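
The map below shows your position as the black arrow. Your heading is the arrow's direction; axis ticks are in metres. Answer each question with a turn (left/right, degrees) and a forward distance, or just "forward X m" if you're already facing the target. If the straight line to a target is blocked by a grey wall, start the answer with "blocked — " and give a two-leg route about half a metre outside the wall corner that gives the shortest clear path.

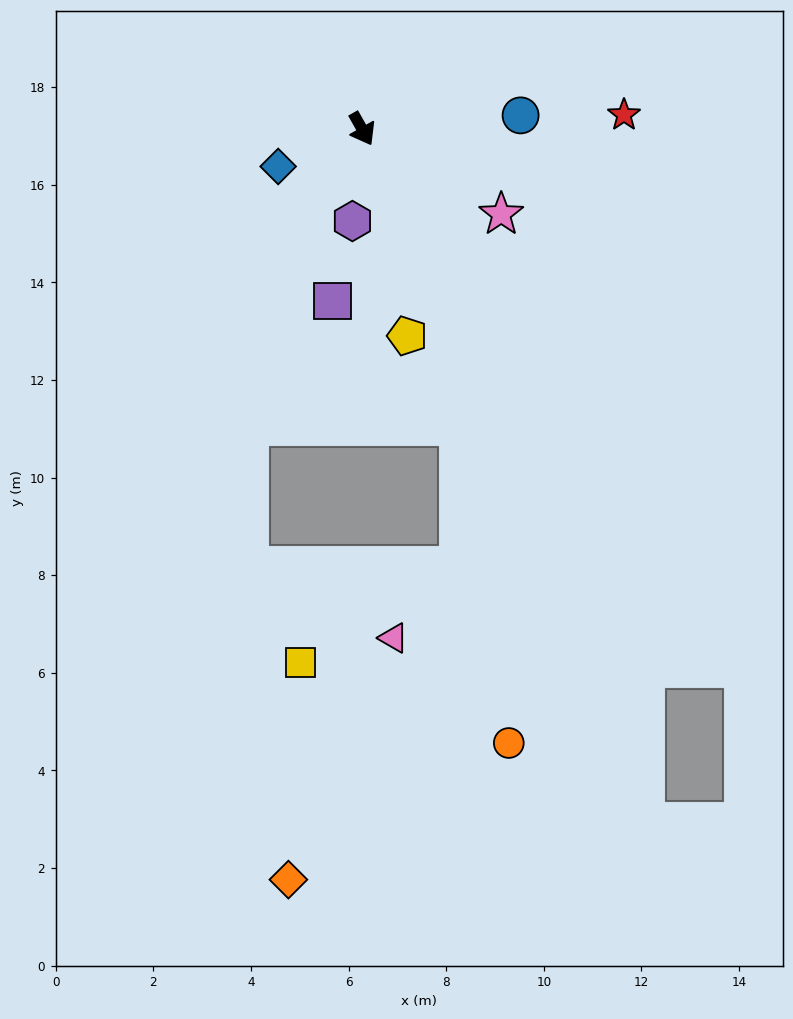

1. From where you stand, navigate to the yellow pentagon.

turn right 17°, forward 4.3 m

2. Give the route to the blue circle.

turn left 65°, forward 3.3 m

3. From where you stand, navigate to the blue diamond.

turn right 95°, forward 1.9 m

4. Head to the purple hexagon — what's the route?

turn right 35°, forward 1.9 m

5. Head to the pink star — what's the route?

turn left 29°, forward 3.3 m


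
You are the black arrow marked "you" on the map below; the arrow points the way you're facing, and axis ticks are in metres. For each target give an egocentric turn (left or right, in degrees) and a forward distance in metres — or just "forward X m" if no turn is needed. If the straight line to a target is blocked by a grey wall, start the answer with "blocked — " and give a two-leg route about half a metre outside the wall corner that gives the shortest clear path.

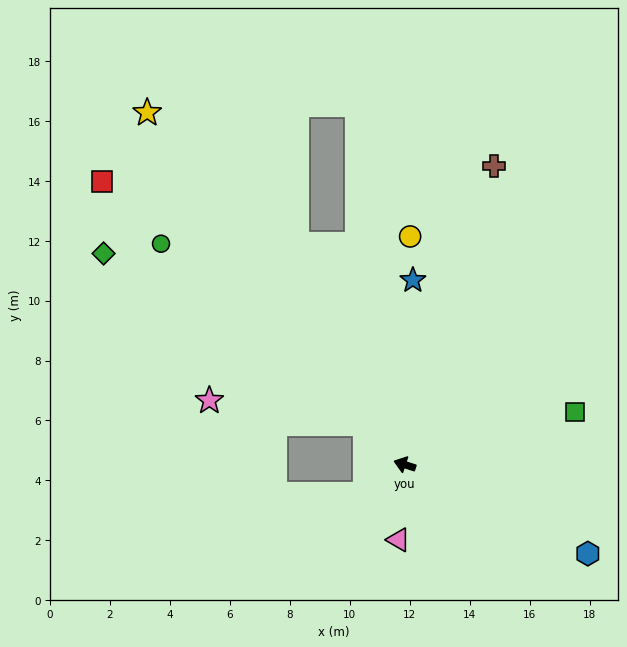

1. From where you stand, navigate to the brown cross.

turn right 89°, forward 10.4 m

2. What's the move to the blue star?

turn right 74°, forward 6.2 m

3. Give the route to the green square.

turn right 145°, forward 6.0 m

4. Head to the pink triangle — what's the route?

turn left 103°, forward 2.5 m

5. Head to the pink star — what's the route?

blocked — turn right 28°, forward 1.9 m, then turn left 38°, forward 5.3 m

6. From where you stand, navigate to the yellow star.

turn right 36°, forward 14.5 m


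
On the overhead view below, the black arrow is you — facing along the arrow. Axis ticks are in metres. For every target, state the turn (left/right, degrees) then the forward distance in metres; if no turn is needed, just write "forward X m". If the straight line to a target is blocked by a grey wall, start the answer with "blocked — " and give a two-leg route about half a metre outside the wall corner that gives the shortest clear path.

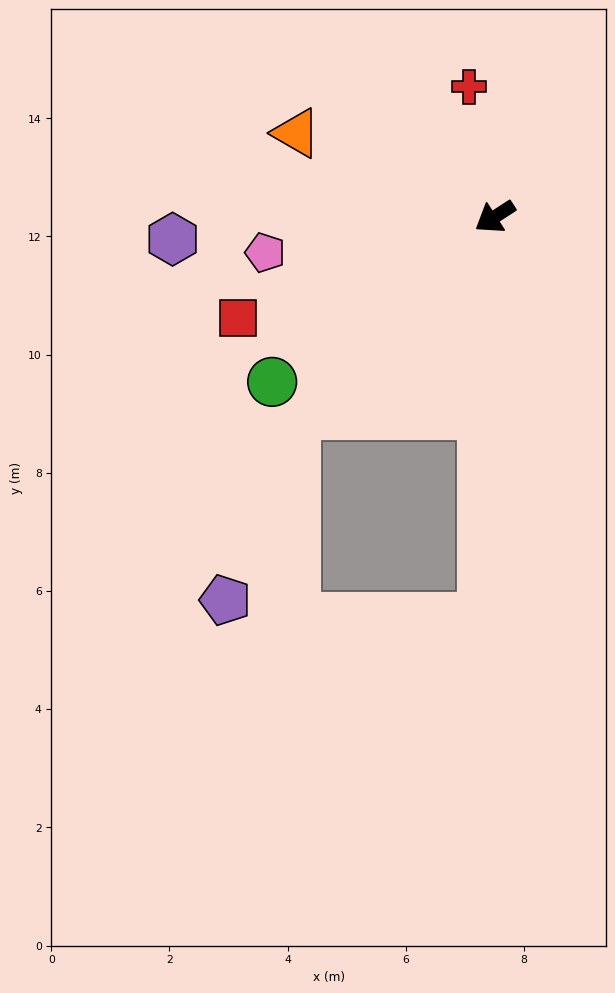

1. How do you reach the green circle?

turn left 4°, forward 4.7 m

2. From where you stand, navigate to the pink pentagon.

turn right 24°, forward 3.9 m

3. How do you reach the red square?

turn right 11°, forward 4.7 m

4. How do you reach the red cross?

turn right 112°, forward 2.2 m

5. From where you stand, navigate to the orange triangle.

turn right 56°, forward 3.6 m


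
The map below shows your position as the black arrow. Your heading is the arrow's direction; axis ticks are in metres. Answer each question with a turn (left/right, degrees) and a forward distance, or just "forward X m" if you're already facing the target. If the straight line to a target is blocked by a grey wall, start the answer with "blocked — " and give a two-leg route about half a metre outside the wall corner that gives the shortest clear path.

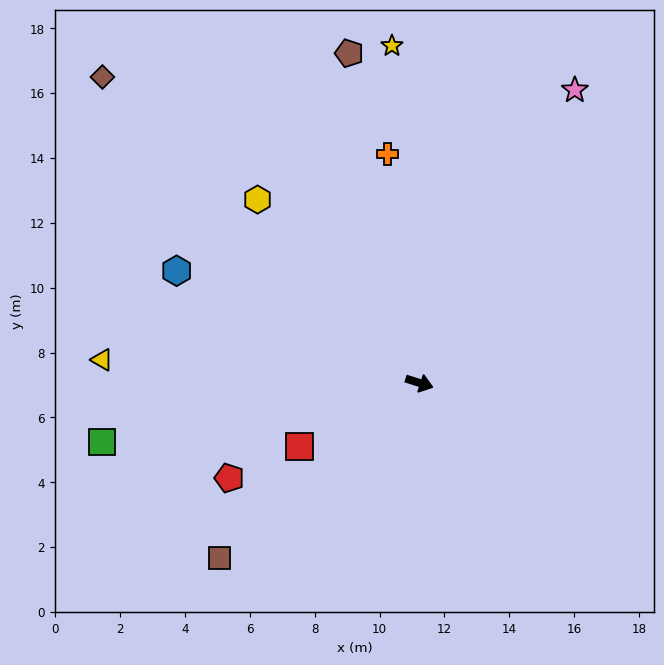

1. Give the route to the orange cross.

turn left 116°, forward 7.1 m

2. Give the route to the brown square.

turn right 121°, forward 8.2 m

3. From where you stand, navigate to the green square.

turn right 152°, forward 10.0 m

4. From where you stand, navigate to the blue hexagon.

turn left 173°, forward 8.2 m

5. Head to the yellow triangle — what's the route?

turn right 166°, forward 9.8 m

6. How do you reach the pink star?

turn left 80°, forward 10.2 m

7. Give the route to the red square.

turn right 134°, forward 4.2 m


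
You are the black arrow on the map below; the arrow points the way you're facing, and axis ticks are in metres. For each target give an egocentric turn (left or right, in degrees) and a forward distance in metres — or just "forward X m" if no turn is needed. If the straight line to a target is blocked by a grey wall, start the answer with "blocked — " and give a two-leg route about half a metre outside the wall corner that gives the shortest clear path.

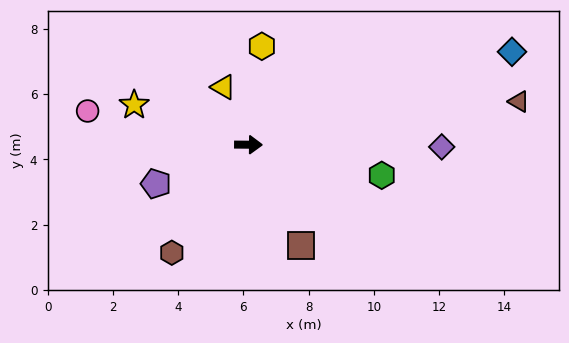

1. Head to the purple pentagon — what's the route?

turn right 157°, forward 3.1 m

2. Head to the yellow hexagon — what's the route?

turn left 83°, forward 3.0 m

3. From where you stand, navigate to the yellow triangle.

turn left 114°, forward 1.9 m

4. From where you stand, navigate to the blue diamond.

turn left 20°, forward 8.6 m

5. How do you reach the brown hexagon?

turn right 125°, forward 4.1 m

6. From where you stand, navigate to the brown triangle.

turn left 10°, forward 8.4 m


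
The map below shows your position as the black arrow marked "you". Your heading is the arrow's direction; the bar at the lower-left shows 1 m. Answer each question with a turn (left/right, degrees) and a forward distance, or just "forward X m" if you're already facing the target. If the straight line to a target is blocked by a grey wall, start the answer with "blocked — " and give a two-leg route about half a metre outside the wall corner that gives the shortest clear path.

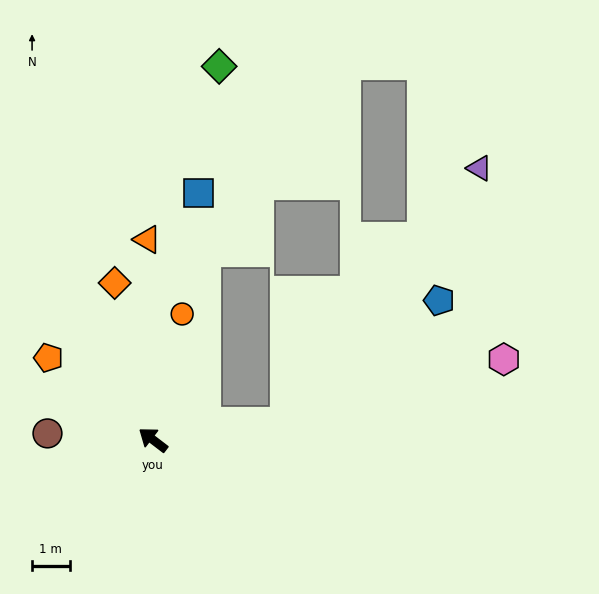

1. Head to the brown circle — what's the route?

turn left 34°, forward 2.8 m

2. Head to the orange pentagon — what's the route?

forward 3.5 m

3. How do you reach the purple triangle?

blocked — turn right 135°, forward 3.6 m, then turn left 45°, forward 8.5 m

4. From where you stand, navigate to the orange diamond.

turn right 39°, forward 4.3 m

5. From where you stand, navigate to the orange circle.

turn right 66°, forward 3.4 m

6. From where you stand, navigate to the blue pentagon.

blocked — turn right 135°, forward 3.6 m, then turn left 31°, forward 5.2 m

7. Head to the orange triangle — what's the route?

turn right 51°, forward 5.3 m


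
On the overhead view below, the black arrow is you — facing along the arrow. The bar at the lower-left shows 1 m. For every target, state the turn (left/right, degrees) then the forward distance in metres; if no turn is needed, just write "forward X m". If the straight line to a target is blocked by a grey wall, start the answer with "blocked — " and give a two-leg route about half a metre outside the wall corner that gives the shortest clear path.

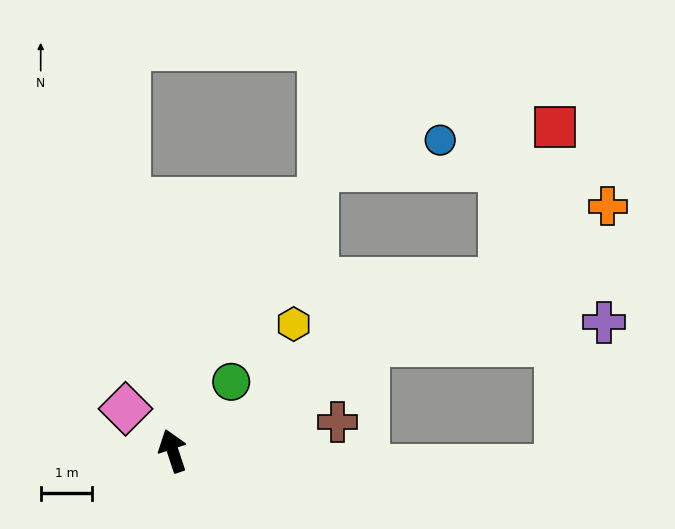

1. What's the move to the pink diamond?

turn left 30°, forward 1.2 m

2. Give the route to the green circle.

turn right 59°, forward 1.8 m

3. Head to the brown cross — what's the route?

turn right 98°, forward 3.3 m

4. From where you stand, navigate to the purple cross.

blocked — turn right 80°, forward 4.3 m, then turn right 23°, forward 4.6 m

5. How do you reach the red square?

blocked — turn right 81°, forward 7.2 m, then turn left 43°, forward 3.1 m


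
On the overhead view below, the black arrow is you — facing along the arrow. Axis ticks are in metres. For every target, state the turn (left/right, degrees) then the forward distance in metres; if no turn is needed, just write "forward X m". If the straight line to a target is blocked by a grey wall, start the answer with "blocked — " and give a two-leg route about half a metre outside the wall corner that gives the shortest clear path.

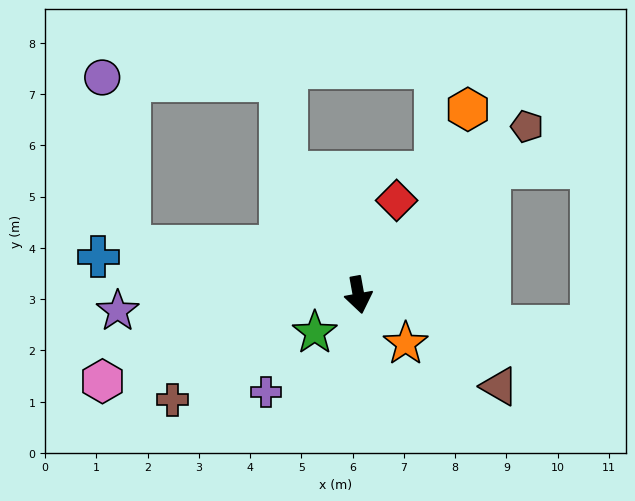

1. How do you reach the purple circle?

blocked — turn right 112°, forward 4.6 m, then turn right 69°, forward 3.4 m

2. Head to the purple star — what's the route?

turn right 96°, forward 4.7 m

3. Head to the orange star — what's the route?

turn left 34°, forward 1.3 m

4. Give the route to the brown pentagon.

turn left 125°, forward 4.6 m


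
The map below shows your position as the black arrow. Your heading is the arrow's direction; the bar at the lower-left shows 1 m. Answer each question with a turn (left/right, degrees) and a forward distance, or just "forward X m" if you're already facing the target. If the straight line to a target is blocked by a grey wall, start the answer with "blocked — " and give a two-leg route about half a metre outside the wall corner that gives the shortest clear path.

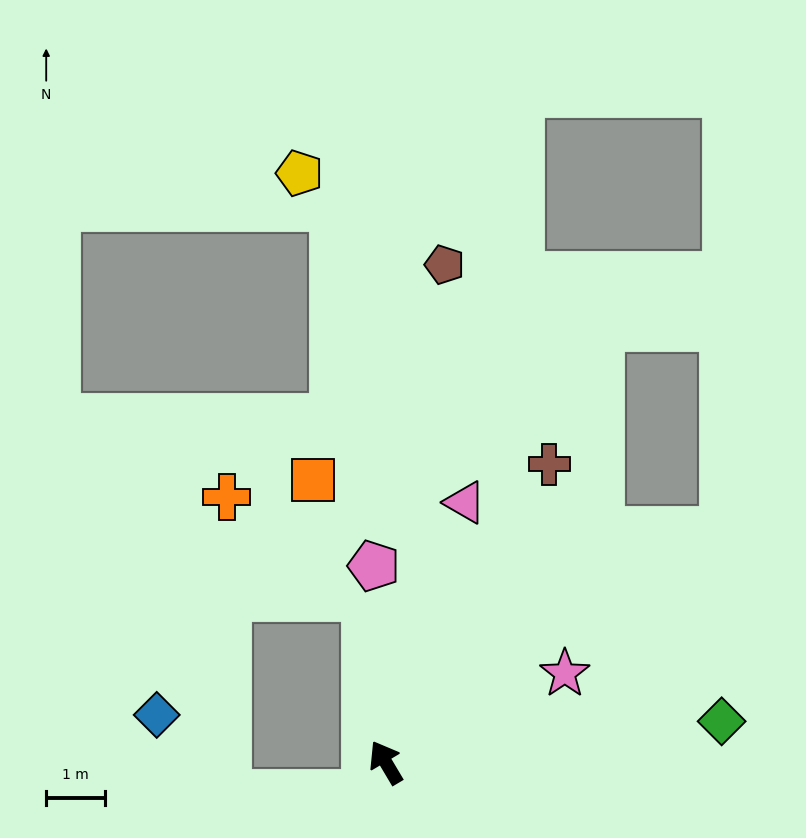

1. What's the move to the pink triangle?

turn right 48°, forward 4.6 m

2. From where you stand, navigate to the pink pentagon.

turn right 27°, forward 3.4 m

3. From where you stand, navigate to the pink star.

turn right 94°, forward 3.4 m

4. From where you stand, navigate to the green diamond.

turn right 114°, forward 5.8 m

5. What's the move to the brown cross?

turn right 59°, forward 5.8 m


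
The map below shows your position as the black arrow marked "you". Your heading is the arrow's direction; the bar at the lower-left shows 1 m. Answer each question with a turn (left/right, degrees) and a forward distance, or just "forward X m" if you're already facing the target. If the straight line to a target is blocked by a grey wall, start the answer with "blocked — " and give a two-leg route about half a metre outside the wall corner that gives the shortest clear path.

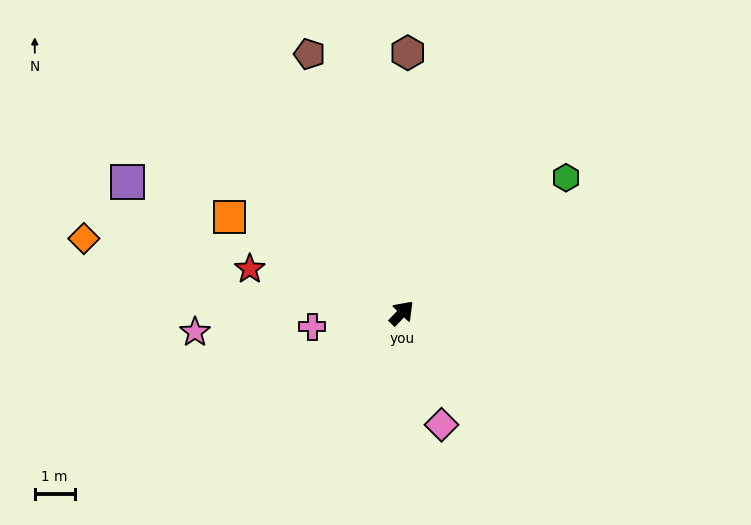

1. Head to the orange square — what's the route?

turn left 105°, forward 5.0 m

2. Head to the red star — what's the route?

turn left 117°, forward 4.0 m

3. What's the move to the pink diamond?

turn right 117°, forward 3.0 m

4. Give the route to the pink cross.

turn left 143°, forward 2.3 m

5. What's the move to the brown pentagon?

turn left 63°, forward 6.9 m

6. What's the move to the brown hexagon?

turn left 42°, forward 6.5 m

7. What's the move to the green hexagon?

turn right 7°, forward 5.3 m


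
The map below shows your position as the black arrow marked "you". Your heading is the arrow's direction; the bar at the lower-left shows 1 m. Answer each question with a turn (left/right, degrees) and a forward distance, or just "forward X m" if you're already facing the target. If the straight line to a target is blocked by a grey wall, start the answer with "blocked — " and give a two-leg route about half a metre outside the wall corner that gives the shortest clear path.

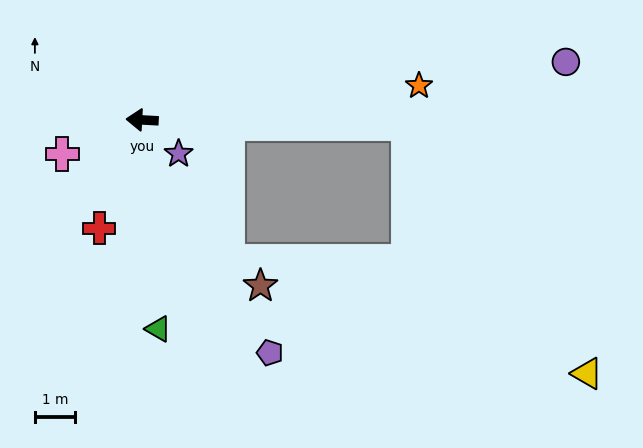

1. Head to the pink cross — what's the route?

turn left 26°, forward 2.2 m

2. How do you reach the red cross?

turn left 72°, forward 2.9 m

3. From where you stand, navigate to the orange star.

turn right 170°, forward 7.0 m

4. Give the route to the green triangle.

turn left 98°, forward 5.2 m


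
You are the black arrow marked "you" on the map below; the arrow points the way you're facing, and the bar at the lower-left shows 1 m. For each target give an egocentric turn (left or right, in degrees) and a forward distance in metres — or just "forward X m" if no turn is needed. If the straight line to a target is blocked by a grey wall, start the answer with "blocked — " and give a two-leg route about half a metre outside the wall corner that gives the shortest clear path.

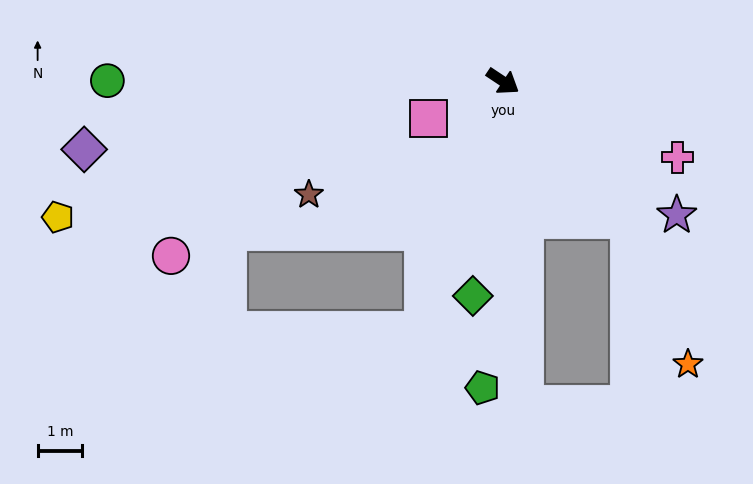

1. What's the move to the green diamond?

turn right 64°, forward 4.9 m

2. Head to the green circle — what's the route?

turn right 146°, forward 8.9 m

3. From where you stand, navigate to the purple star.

turn right 4°, forward 4.9 m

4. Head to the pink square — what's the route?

turn right 120°, forward 1.9 m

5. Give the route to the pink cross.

turn left 10°, forward 4.3 m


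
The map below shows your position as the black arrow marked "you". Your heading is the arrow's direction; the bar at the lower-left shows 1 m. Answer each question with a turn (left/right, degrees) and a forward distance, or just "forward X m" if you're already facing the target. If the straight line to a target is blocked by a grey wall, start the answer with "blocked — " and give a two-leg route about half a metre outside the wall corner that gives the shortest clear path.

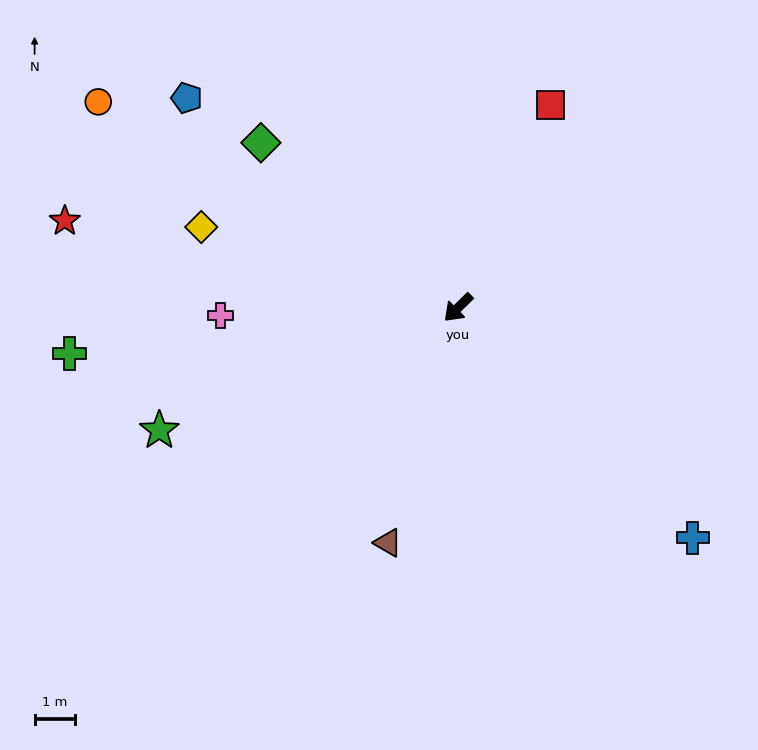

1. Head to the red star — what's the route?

turn right 57°, forward 10.0 m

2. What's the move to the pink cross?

turn right 43°, forward 5.9 m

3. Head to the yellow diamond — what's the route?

turn right 62°, forward 6.7 m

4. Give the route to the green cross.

turn right 38°, forward 9.7 m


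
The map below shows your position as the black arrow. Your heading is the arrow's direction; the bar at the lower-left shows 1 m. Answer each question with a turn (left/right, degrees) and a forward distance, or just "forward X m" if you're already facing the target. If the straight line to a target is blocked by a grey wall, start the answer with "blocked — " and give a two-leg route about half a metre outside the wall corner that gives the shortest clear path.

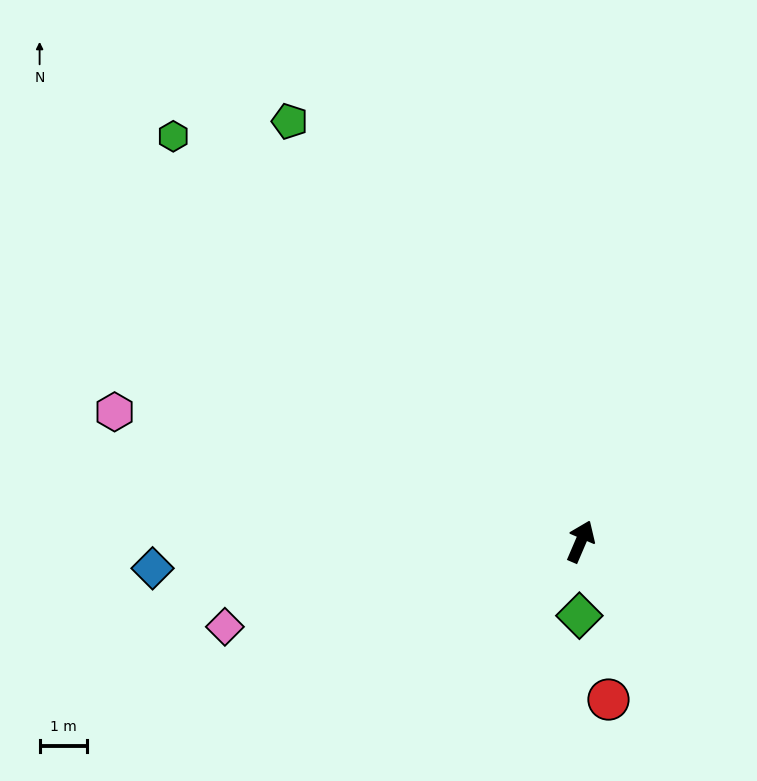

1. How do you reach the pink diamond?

turn left 127°, forward 7.7 m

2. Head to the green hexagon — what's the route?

turn left 68°, forward 12.1 m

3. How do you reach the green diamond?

turn right 158°, forward 1.6 m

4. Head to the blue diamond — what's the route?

turn left 117°, forward 9.0 m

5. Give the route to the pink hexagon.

turn left 98°, forward 10.2 m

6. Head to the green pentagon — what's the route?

turn left 58°, forward 10.8 m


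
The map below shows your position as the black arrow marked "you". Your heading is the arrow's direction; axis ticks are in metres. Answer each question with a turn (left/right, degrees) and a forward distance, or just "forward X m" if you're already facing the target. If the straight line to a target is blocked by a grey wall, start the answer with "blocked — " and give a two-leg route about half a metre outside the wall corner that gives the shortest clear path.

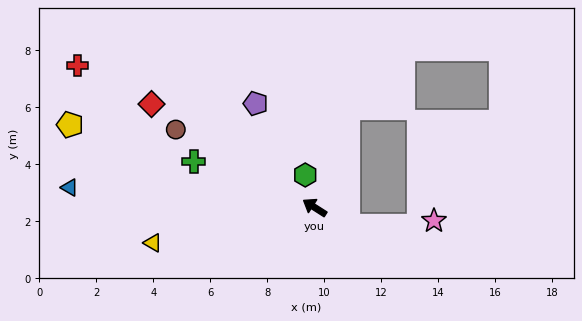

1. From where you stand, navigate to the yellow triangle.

turn left 45°, forward 5.8 m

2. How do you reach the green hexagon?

turn right 41°, forward 1.2 m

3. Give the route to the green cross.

turn left 12°, forward 4.5 m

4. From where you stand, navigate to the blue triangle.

turn left 28°, forward 8.6 m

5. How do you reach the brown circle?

turn left 3°, forward 5.6 m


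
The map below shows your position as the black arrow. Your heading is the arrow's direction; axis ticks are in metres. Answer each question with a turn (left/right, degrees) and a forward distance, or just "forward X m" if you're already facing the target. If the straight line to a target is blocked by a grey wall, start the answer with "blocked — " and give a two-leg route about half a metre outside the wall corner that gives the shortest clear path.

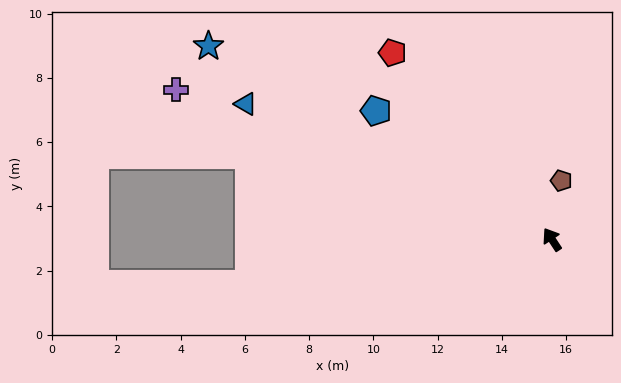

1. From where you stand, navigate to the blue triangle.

turn left 33°, forward 10.4 m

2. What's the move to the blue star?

turn left 27°, forward 12.3 m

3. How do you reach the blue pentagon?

turn left 21°, forward 6.8 m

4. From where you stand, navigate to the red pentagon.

turn left 7°, forward 7.6 m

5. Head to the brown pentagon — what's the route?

turn right 42°, forward 1.9 m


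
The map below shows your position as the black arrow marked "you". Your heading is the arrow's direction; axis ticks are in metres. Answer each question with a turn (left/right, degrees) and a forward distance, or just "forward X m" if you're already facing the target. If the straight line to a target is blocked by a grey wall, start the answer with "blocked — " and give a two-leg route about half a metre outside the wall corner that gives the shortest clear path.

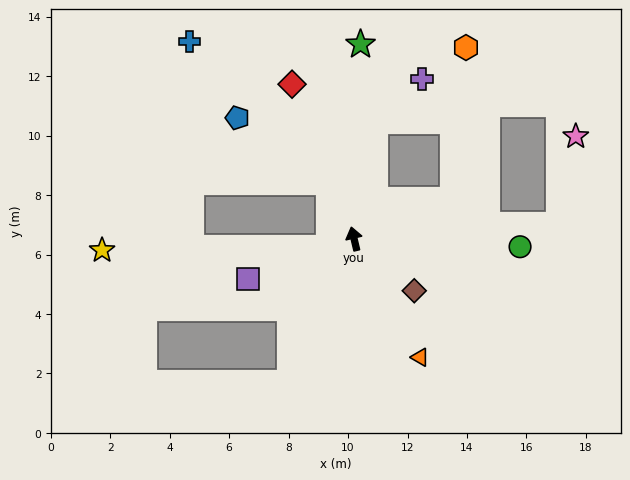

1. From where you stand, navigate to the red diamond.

turn left 9°, forward 5.6 m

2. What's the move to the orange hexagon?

blocked — turn right 81°, forward 3.6 m, then turn left 62°, forward 5.1 m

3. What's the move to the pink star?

blocked — turn right 99°, forward 6.9 m, then turn left 75°, forward 3.0 m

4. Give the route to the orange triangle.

turn right 164°, forward 4.6 m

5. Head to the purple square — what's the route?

turn left 98°, forward 3.8 m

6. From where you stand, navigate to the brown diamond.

turn right 144°, forward 2.7 m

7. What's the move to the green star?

turn right 15°, forward 6.5 m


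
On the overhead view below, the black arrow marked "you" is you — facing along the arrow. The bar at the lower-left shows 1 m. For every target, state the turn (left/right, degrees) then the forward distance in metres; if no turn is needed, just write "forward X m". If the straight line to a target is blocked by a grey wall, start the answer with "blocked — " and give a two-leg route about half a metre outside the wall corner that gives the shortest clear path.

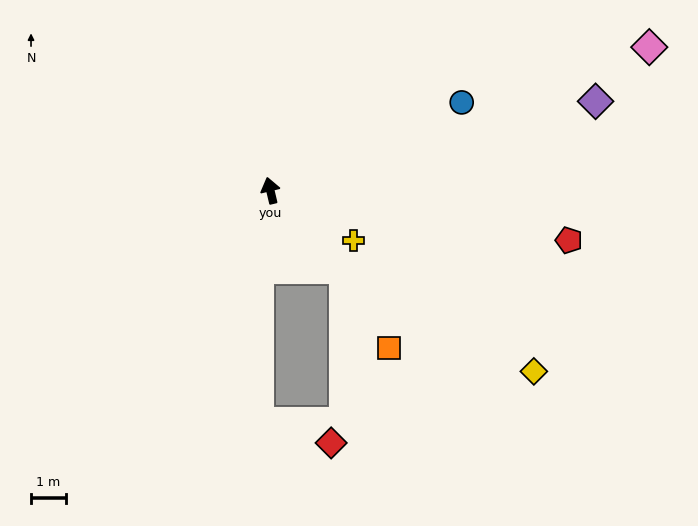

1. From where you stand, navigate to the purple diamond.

turn right 88°, forward 9.7 m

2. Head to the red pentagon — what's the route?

turn right 113°, forward 8.7 m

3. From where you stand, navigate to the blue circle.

turn right 79°, forward 6.1 m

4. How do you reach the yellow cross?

turn right 134°, forward 2.8 m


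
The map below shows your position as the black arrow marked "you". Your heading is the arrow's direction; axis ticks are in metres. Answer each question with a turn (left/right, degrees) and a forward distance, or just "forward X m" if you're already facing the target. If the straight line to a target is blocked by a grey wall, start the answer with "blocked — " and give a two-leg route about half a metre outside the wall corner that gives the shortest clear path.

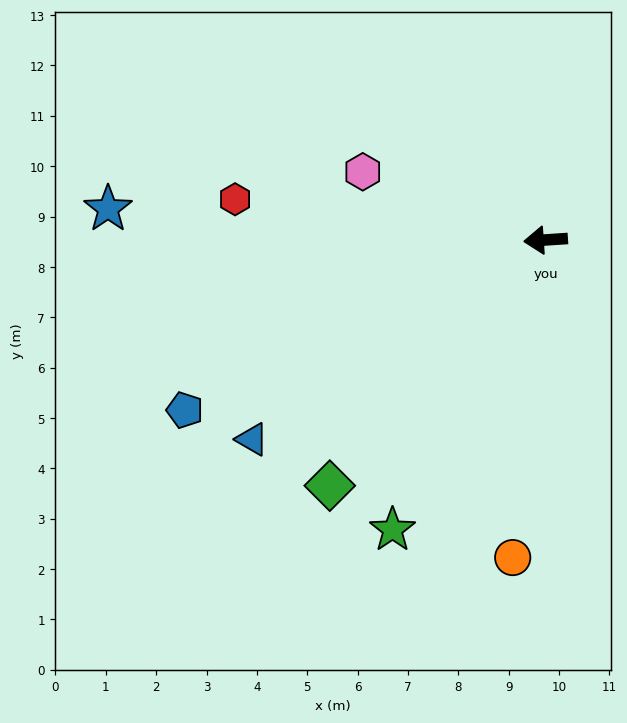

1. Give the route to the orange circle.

turn left 80°, forward 6.3 m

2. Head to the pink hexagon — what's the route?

turn right 24°, forward 3.9 m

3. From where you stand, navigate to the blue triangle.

turn left 30°, forward 7.0 m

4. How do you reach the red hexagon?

turn right 11°, forward 6.2 m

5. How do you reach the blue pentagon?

turn left 21°, forward 7.9 m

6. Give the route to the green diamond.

turn left 45°, forward 6.5 m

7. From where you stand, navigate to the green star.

turn left 58°, forward 6.5 m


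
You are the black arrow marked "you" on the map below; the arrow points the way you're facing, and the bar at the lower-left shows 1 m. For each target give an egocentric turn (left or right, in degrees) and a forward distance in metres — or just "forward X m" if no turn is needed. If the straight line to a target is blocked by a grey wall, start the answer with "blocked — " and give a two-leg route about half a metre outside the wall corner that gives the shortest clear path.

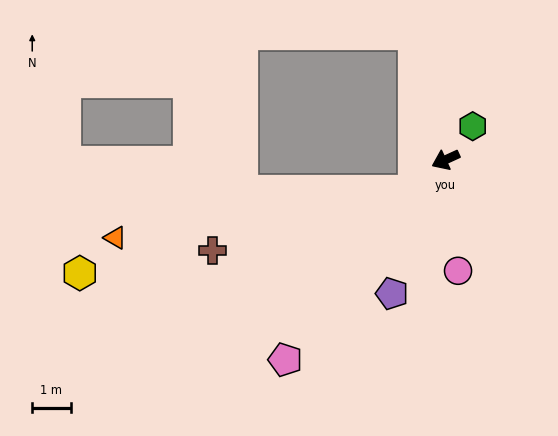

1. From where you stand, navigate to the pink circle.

turn left 72°, forward 2.9 m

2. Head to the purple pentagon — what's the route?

turn left 44°, forward 3.8 m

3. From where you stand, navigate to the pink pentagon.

turn left 27°, forward 6.7 m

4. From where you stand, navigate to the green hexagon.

turn right 153°, forward 1.1 m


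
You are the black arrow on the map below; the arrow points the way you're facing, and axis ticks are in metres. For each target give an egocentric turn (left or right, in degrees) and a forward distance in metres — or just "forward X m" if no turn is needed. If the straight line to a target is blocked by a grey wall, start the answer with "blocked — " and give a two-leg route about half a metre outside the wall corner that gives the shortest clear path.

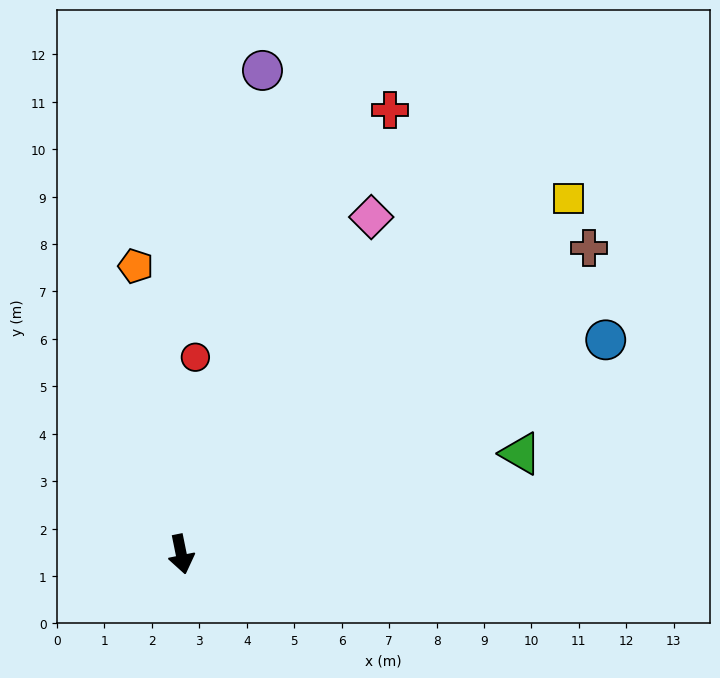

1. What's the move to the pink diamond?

turn left 139°, forward 8.2 m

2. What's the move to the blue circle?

turn left 105°, forward 10.0 m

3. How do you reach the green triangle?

turn left 95°, forward 7.5 m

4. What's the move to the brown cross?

turn left 115°, forward 10.8 m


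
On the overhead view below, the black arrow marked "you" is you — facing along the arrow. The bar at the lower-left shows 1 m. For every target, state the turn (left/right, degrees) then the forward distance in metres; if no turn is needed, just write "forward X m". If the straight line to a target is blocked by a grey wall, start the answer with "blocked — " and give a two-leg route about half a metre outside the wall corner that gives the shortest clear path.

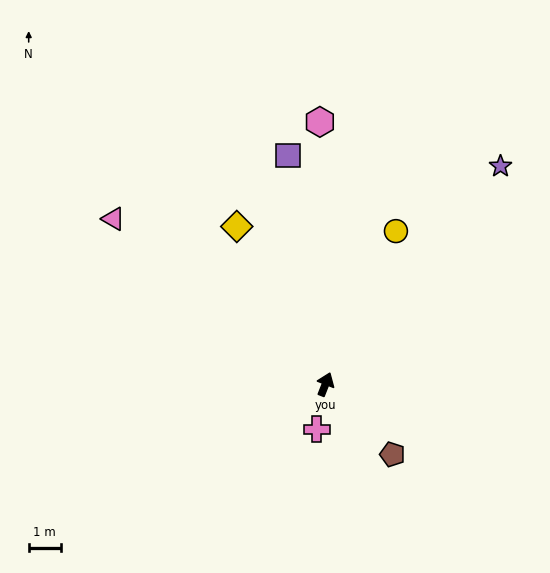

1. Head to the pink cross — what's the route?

turn right 170°, forward 1.4 m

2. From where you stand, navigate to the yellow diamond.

turn left 51°, forward 5.6 m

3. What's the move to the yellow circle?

turn right 3°, forward 5.2 m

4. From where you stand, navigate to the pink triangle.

turn left 74°, forward 8.4 m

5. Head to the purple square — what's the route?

turn left 31°, forward 7.2 m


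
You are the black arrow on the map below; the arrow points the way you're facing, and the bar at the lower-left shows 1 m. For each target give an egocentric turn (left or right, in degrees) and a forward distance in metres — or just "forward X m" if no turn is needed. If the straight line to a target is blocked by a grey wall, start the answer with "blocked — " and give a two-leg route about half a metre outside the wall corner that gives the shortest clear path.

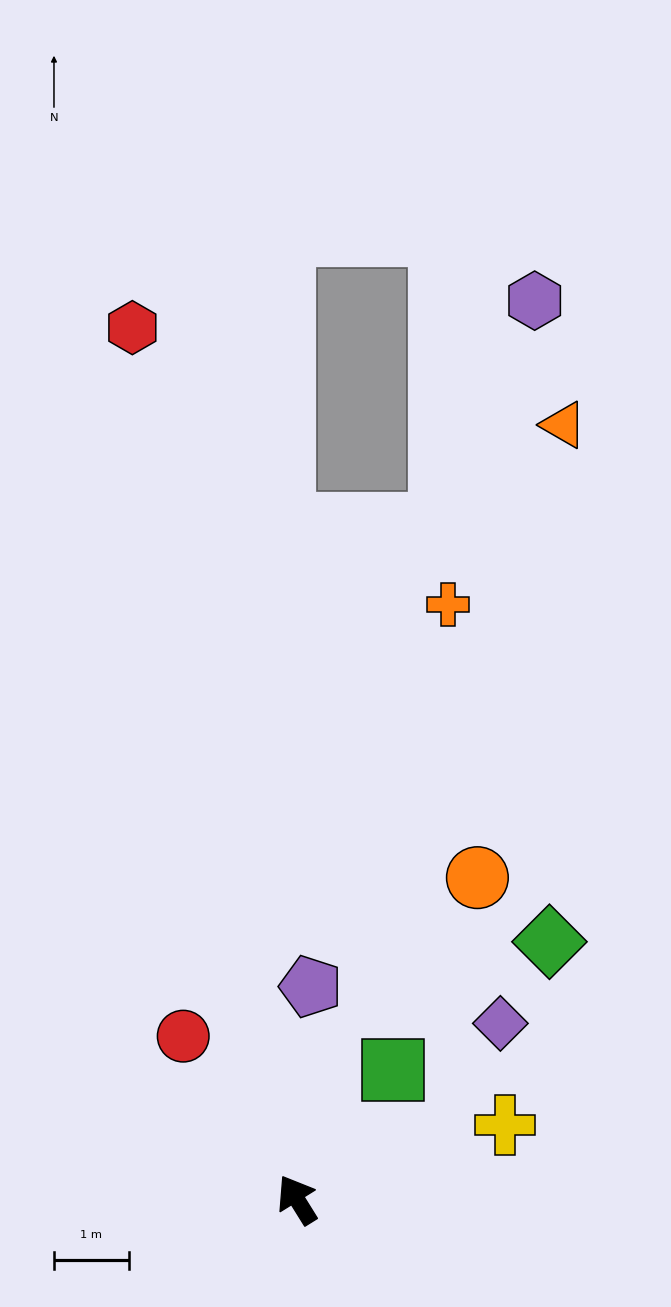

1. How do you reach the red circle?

turn left 3°, forward 2.7 m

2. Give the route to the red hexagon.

turn right 21°, forward 11.9 m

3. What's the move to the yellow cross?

turn right 102°, forward 3.0 m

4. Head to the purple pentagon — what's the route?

turn right 36°, forward 2.9 m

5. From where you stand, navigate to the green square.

turn right 68°, forward 2.2 m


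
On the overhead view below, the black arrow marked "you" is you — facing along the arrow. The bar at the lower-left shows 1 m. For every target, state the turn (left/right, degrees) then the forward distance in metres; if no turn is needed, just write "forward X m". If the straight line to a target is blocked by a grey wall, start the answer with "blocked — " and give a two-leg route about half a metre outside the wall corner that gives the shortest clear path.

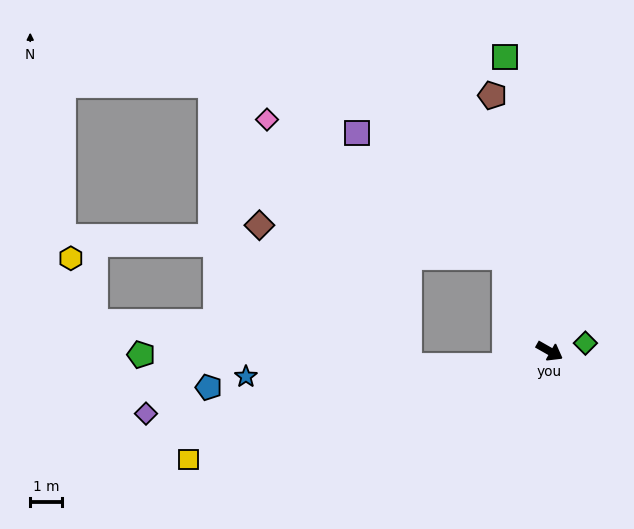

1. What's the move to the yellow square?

turn right 134°, forward 11.7 m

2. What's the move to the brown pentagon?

turn left 132°, forward 8.2 m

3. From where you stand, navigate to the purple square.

blocked — turn left 145°, forward 3.2 m, then turn left 25°, forward 6.0 m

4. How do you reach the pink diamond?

blocked — turn left 145°, forward 3.2 m, then turn left 35°, forward 8.6 m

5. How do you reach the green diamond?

turn left 42°, forward 1.1 m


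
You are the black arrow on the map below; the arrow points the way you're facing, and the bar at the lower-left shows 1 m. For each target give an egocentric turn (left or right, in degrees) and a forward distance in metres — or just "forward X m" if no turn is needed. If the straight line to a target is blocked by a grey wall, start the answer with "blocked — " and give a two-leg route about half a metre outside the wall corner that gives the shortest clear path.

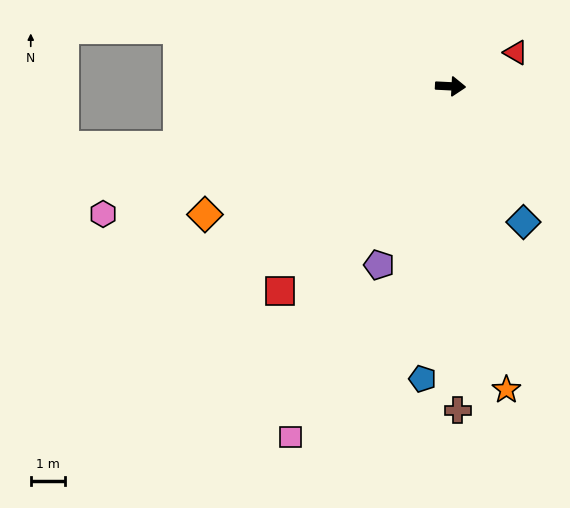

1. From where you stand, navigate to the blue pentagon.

turn right 93°, forward 8.5 m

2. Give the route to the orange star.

turn right 77°, forward 8.9 m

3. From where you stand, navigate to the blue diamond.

turn right 59°, forward 4.4 m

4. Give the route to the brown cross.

turn right 86°, forward 9.3 m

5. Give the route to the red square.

turn right 127°, forward 7.7 m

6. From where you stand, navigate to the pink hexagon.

turn right 157°, forward 10.7 m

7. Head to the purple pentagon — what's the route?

turn right 109°, forward 5.5 m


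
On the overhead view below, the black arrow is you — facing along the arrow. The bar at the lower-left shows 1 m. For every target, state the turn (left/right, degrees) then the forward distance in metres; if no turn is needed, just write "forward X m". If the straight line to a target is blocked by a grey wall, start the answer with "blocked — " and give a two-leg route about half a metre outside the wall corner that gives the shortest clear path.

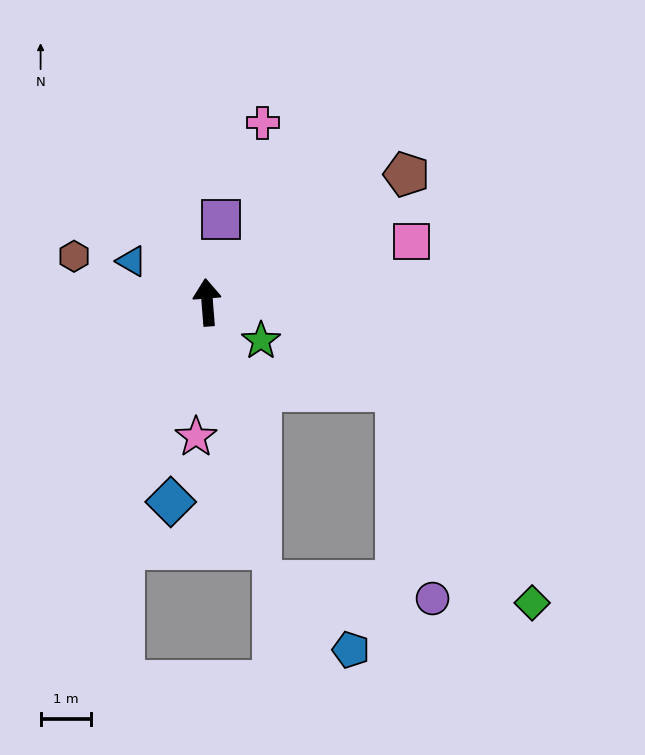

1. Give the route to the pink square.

turn right 78°, forward 4.3 m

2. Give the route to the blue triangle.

turn left 57°, forward 1.7 m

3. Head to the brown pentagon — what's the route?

turn right 62°, forward 4.7 m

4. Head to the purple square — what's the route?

turn right 14°, forward 1.7 m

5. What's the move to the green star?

turn right 130°, forward 1.3 m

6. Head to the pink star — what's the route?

turn left 171°, forward 2.7 m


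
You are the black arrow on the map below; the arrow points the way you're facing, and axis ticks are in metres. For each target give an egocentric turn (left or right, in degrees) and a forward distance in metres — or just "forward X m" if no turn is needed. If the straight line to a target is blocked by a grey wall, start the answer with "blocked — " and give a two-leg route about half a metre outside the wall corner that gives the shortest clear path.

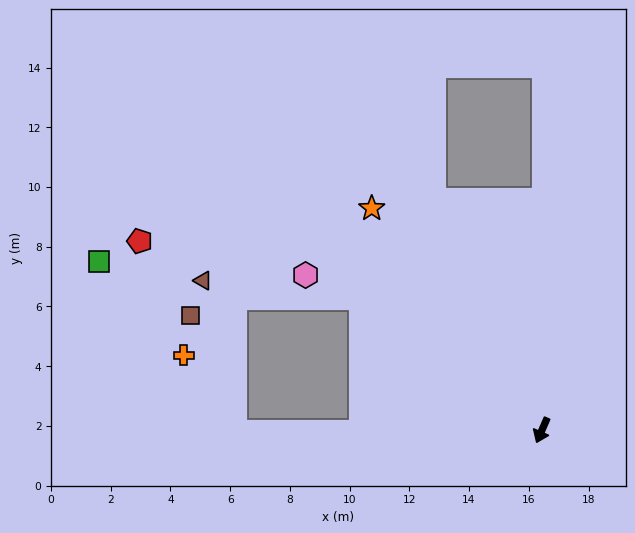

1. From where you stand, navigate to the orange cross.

blocked — turn right 66°, forward 10.3 m, then turn right 57°, forward 3.1 m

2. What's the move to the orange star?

turn right 119°, forward 9.4 m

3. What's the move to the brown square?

blocked — turn right 66°, forward 10.3 m, then turn right 70°, forward 4.2 m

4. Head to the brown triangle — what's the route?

blocked — turn right 66°, forward 10.3 m, then turn right 79°, forward 5.2 m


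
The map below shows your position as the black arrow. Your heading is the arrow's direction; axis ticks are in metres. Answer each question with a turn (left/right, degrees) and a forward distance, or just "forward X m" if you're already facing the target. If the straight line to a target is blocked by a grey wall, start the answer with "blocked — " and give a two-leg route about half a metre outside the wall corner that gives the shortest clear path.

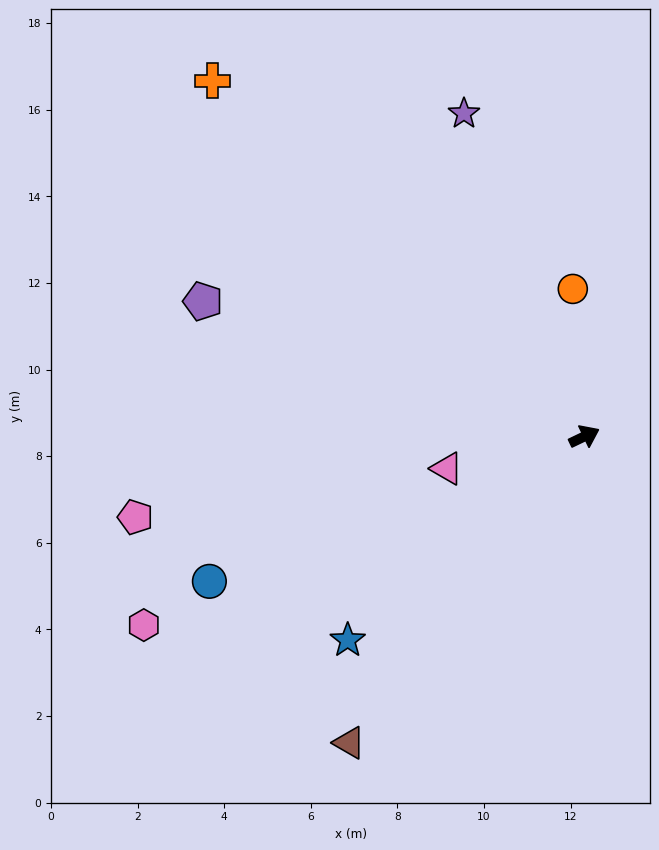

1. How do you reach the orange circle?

turn left 69°, forward 3.4 m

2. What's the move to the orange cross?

turn left 111°, forward 11.9 m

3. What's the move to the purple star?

turn left 85°, forward 8.0 m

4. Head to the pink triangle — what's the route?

turn left 168°, forward 3.3 m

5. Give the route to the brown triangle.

turn right 153°, forward 8.9 m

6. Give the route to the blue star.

turn right 165°, forward 7.2 m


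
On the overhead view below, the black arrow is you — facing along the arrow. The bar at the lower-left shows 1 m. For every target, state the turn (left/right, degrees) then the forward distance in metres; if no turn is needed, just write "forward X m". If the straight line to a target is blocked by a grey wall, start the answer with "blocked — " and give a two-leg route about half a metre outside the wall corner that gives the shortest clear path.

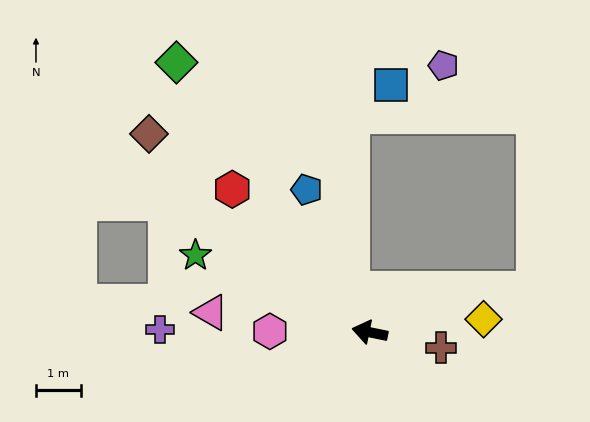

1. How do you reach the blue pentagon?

turn right 55°, forward 3.5 m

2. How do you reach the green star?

turn right 12°, forward 4.3 m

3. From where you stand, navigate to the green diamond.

turn right 43°, forward 7.4 m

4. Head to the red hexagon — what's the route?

turn right 34°, forward 4.4 m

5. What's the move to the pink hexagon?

turn left 11°, forward 2.2 m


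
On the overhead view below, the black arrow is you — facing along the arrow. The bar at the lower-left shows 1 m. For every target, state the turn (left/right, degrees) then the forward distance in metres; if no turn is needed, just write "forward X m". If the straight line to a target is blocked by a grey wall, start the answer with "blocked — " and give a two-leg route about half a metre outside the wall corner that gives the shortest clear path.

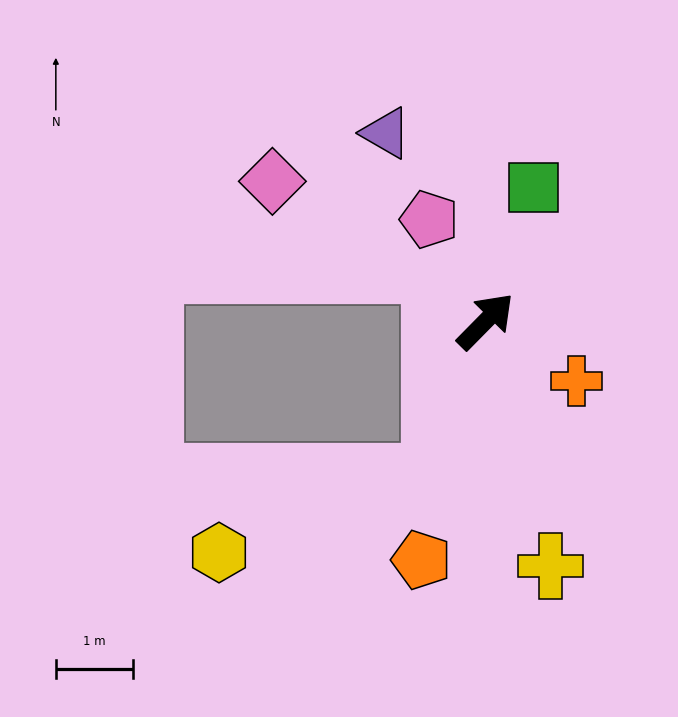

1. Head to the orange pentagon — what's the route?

turn right 150°, forward 3.2 m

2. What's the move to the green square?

turn left 25°, forward 1.8 m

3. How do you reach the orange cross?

turn right 79°, forward 1.4 m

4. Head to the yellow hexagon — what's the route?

blocked — turn right 154°, forward 2.1 m, then turn right 52°, forward 2.9 m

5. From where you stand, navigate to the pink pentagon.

turn left 74°, forward 1.5 m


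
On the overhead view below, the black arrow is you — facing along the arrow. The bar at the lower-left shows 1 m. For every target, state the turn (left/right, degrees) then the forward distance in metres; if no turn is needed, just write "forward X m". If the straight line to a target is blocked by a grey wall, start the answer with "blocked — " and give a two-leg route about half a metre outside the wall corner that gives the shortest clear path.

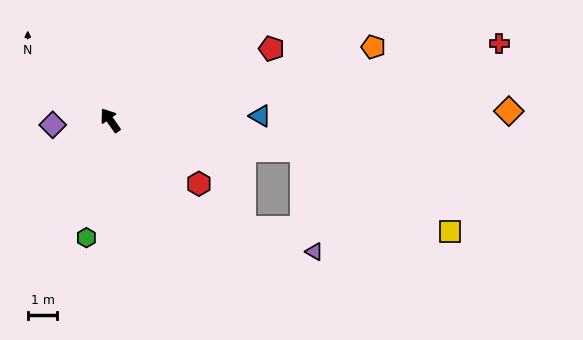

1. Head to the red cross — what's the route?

turn right 114°, forward 13.4 m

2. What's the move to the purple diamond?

turn left 59°, forward 2.0 m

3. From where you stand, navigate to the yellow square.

blocked — turn right 134°, forward 6.6 m, then turn right 20°, forward 5.7 m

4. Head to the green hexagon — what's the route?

turn left 133°, forward 4.1 m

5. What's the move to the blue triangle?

turn right 124°, forward 5.1 m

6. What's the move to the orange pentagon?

turn right 110°, forward 9.2 m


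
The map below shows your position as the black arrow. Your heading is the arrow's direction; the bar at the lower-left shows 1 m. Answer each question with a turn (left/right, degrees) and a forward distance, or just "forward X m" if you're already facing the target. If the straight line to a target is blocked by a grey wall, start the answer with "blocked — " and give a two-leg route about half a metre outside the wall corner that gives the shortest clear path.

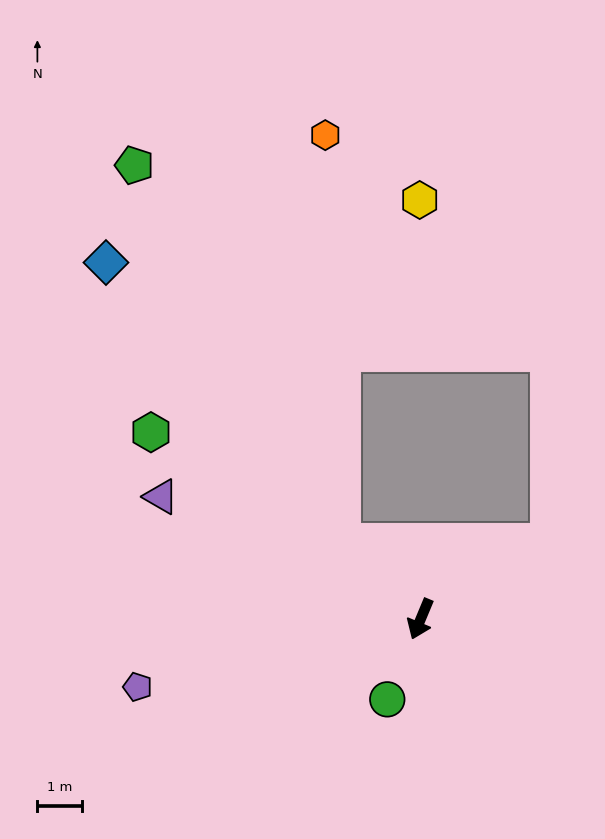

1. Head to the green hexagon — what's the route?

turn right 102°, forward 7.3 m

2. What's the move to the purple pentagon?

turn right 54°, forward 6.5 m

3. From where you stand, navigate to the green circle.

forward 1.9 m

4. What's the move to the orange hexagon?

blocked — turn right 112°, forward 2.5 m, then turn right 43°, forward 9.1 m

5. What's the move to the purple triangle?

turn right 93°, forward 6.4 m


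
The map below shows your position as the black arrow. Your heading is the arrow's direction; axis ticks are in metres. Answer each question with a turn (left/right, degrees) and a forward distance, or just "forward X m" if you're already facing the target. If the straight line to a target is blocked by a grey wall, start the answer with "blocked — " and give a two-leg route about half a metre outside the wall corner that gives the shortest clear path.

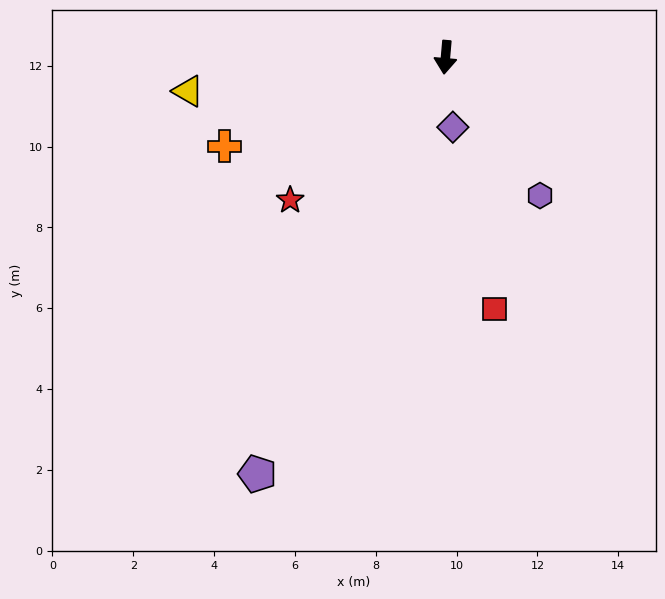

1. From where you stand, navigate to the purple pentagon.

turn right 19°, forward 11.3 m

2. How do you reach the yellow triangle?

turn right 78°, forward 6.4 m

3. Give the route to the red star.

turn right 42°, forward 5.2 m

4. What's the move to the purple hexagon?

turn left 39°, forward 4.1 m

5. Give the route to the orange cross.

turn right 63°, forward 5.9 m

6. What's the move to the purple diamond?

turn left 11°, forward 1.7 m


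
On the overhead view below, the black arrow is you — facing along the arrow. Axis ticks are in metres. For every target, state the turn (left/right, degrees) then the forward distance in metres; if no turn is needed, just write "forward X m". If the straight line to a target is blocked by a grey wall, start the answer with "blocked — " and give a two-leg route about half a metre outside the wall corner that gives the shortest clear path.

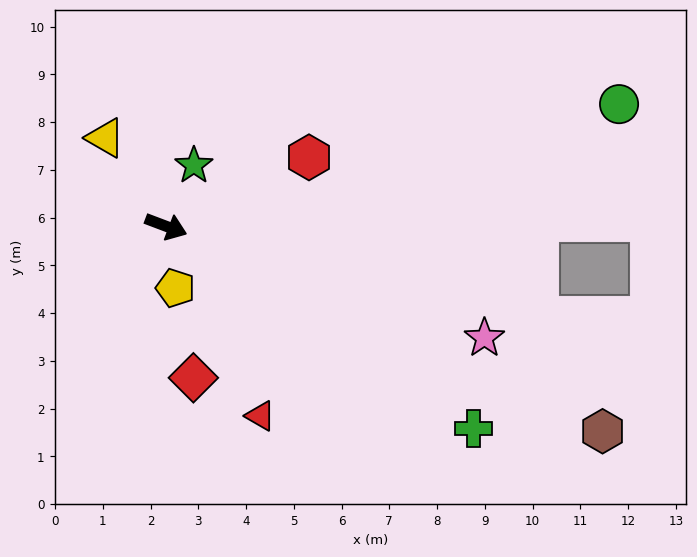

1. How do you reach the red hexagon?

turn left 46°, forward 3.3 m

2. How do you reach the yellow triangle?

turn left 145°, forward 2.2 m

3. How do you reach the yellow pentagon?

turn right 61°, forward 1.3 m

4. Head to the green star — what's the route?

turn left 86°, forward 1.4 m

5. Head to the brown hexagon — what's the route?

turn right 4°, forward 10.1 m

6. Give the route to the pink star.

forward 7.1 m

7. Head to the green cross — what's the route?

turn right 13°, forward 7.7 m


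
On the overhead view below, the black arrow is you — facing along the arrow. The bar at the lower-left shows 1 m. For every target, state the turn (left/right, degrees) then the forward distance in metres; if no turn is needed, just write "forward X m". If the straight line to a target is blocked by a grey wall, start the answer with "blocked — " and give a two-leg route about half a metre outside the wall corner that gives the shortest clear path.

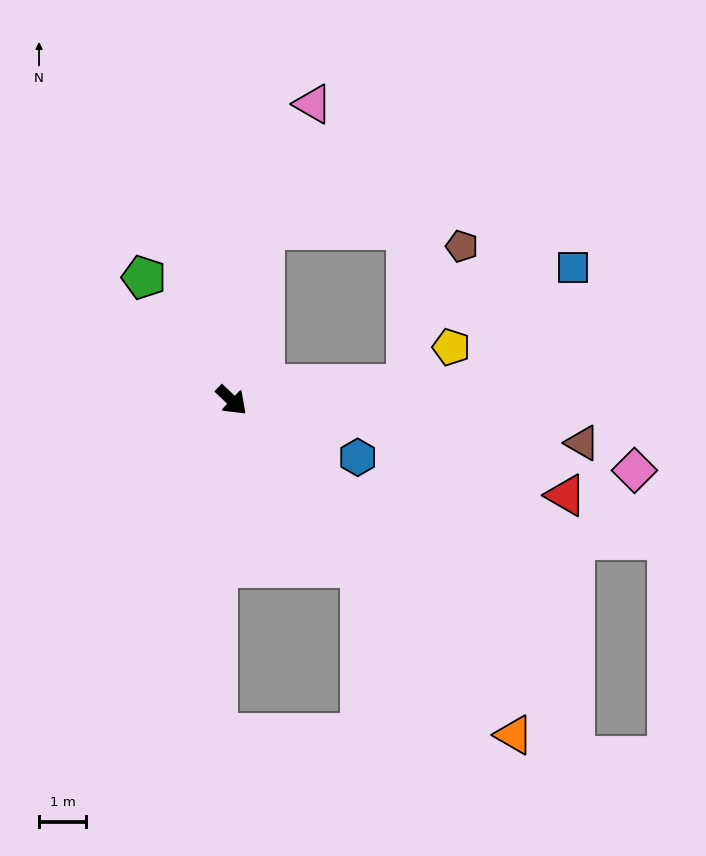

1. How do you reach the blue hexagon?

turn left 19°, forward 2.9 m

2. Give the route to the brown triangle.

turn left 37°, forward 7.5 m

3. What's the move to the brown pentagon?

blocked — turn left 49°, forward 3.7 m, then turn left 62°, forward 3.2 m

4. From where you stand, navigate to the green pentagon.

turn left 169°, forward 3.2 m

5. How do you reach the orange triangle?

turn right 6°, forward 9.3 m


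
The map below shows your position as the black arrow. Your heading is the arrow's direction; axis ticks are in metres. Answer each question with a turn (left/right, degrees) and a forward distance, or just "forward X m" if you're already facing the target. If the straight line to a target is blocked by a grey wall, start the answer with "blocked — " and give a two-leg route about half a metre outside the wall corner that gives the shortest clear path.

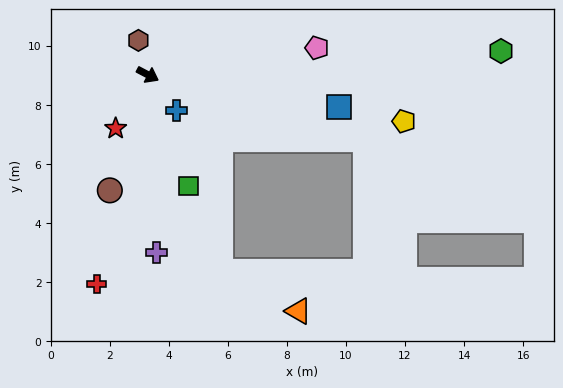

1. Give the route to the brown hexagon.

turn left 133°, forward 1.2 m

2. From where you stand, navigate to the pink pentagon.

turn left 37°, forward 5.8 m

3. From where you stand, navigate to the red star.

turn right 93°, forward 2.1 m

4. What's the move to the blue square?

turn left 18°, forward 6.6 m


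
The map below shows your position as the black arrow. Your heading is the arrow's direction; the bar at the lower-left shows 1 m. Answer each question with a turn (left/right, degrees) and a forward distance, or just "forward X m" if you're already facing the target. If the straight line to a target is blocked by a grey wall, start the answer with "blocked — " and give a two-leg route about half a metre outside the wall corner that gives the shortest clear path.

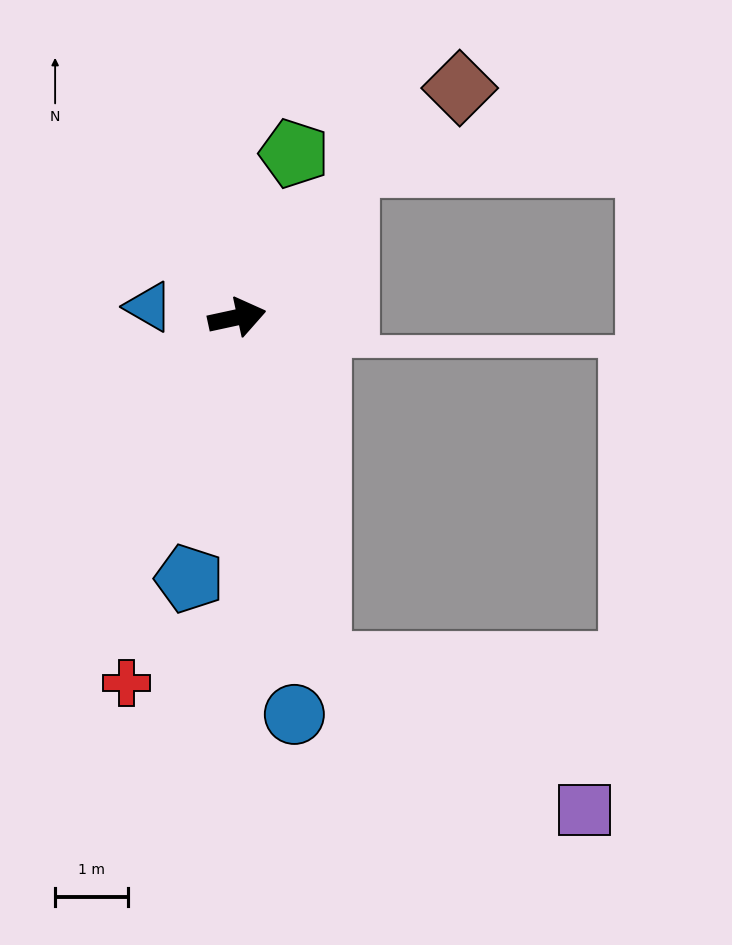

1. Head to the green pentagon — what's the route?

turn left 59°, forward 2.4 m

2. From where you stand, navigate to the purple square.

blocked — turn right 89°, forward 4.8 m, then turn left 48°, forward 4.1 m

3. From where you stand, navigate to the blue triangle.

turn left 161°, forward 1.2 m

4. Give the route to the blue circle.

turn right 94°, forward 5.5 m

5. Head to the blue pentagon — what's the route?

turn right 113°, forward 3.6 m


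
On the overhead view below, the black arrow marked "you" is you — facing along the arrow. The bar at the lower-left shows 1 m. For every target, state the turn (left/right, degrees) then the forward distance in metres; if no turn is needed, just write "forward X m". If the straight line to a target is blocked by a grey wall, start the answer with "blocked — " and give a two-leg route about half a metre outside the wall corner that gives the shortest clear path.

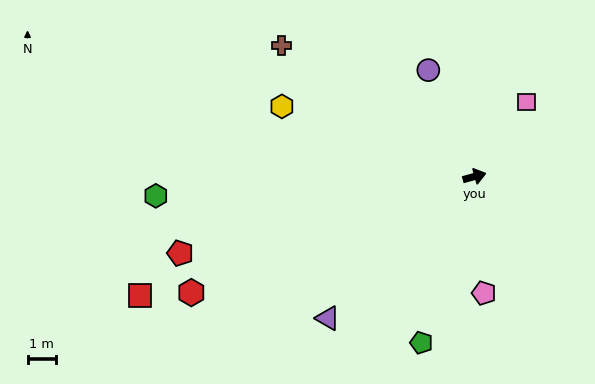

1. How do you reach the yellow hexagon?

turn left 145°, forward 7.1 m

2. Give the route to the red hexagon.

turn right 173°, forward 10.6 m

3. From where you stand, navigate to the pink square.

turn left 39°, forward 3.2 m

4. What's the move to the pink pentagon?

turn right 101°, forward 4.1 m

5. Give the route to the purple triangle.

turn right 151°, forward 7.1 m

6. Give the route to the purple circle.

turn left 98°, forward 4.0 m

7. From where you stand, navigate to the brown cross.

turn left 130°, forward 8.1 m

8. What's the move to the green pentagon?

turn right 123°, forward 6.1 m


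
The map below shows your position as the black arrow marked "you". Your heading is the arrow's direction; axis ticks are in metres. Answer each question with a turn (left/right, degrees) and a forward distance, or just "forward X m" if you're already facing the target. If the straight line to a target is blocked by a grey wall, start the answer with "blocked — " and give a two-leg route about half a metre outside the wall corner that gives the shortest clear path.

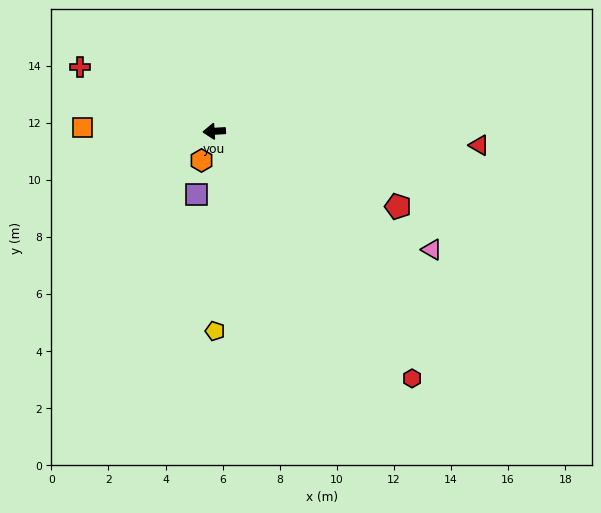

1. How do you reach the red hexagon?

turn left 125°, forward 11.1 m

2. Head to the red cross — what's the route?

turn right 29°, forward 5.2 m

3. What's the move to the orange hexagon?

turn left 63°, forward 1.1 m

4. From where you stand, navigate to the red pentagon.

turn left 154°, forward 7.0 m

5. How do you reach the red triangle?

turn left 174°, forward 9.3 m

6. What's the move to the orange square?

turn right 5°, forward 4.6 m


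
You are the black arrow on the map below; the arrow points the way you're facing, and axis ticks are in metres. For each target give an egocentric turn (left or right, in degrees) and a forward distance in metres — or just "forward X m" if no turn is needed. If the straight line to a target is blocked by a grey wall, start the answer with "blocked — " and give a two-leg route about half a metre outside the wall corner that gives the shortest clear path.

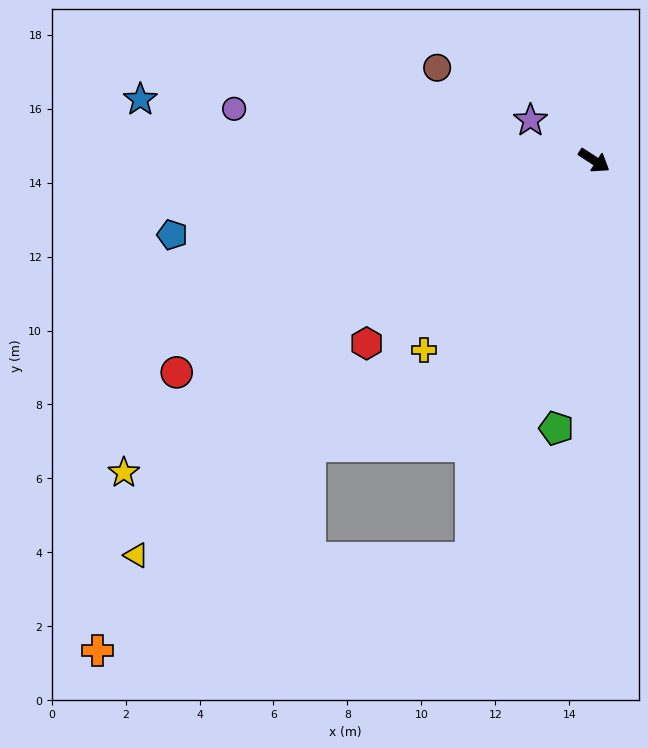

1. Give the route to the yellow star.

turn right 113°, forward 15.3 m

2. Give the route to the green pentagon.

turn right 65°, forward 7.3 m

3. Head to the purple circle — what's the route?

turn right 155°, forward 9.8 m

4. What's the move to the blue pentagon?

turn right 137°, forward 11.6 m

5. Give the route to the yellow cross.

turn right 99°, forward 6.9 m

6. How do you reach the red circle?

turn right 120°, forward 12.7 m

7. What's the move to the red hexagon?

turn right 108°, forward 7.9 m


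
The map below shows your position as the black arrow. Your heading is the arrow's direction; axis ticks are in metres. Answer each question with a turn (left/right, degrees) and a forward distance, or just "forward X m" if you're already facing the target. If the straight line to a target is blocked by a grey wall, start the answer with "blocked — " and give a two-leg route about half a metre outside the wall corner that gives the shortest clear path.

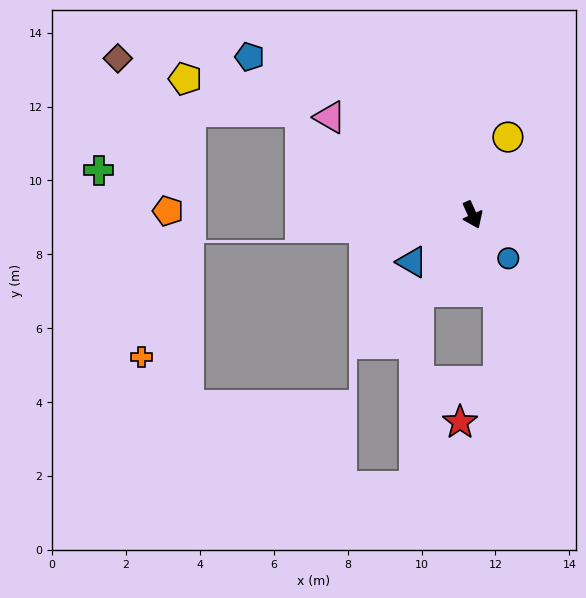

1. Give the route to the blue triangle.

turn right 76°, forward 2.1 m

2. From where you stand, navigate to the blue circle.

turn left 15°, forward 1.5 m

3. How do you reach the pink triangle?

turn right 149°, forward 4.7 m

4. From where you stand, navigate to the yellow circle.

turn left 131°, forward 2.3 m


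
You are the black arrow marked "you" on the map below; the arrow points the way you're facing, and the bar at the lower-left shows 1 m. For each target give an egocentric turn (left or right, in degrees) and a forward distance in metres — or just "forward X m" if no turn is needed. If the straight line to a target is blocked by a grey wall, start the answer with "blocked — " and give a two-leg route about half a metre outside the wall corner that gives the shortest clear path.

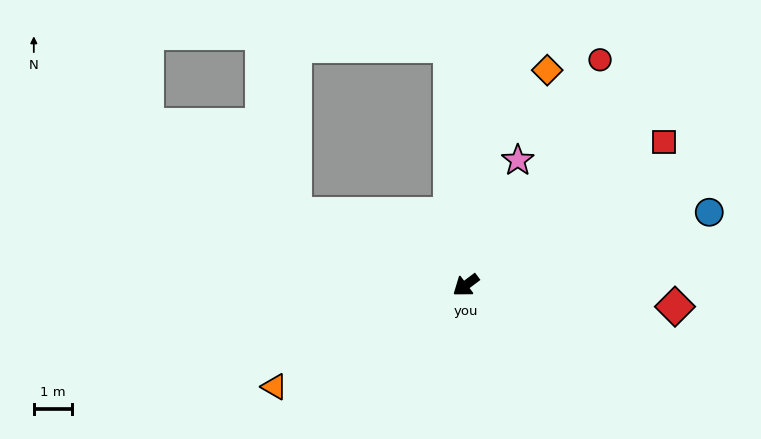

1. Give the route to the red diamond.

turn left 137°, forward 5.4 m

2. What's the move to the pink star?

turn right 149°, forward 3.5 m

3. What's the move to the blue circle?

turn left 160°, forward 6.6 m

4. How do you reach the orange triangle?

turn right 9°, forward 5.6 m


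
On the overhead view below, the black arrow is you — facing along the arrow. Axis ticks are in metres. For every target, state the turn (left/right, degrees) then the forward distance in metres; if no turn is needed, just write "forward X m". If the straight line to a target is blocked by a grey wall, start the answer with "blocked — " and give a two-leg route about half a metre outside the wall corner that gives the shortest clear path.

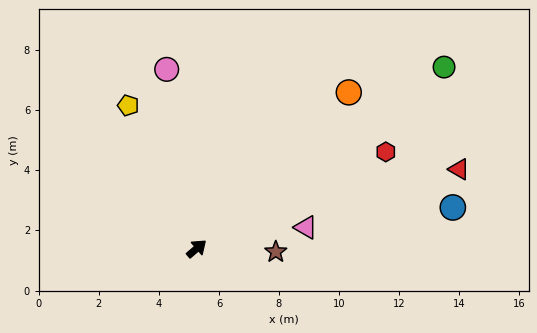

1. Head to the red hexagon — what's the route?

turn right 14°, forward 7.1 m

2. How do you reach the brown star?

turn right 43°, forward 2.6 m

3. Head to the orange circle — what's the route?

turn left 5°, forward 7.3 m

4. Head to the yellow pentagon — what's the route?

turn left 75°, forward 5.3 m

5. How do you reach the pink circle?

turn left 59°, forward 6.1 m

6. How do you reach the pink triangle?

turn right 30°, forward 3.7 m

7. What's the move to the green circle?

turn right 4°, forward 10.2 m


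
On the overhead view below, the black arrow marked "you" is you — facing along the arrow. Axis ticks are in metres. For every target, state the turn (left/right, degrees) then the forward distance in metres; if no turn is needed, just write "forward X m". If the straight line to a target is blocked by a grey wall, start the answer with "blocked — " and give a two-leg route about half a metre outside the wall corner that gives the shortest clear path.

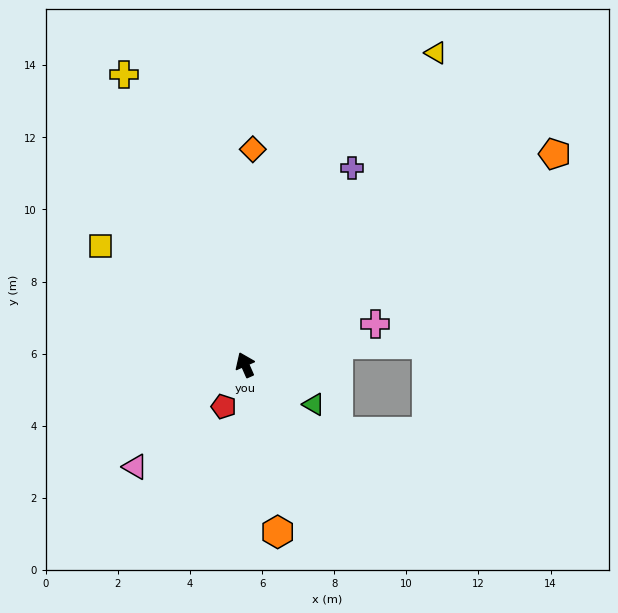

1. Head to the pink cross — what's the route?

turn right 96°, forward 3.8 m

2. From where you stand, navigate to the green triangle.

turn right 144°, forward 2.2 m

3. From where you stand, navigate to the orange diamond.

turn right 26°, forward 6.0 m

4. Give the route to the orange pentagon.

turn right 80°, forward 10.4 m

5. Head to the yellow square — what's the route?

turn left 27°, forward 5.2 m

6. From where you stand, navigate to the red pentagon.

turn left 129°, forward 1.3 m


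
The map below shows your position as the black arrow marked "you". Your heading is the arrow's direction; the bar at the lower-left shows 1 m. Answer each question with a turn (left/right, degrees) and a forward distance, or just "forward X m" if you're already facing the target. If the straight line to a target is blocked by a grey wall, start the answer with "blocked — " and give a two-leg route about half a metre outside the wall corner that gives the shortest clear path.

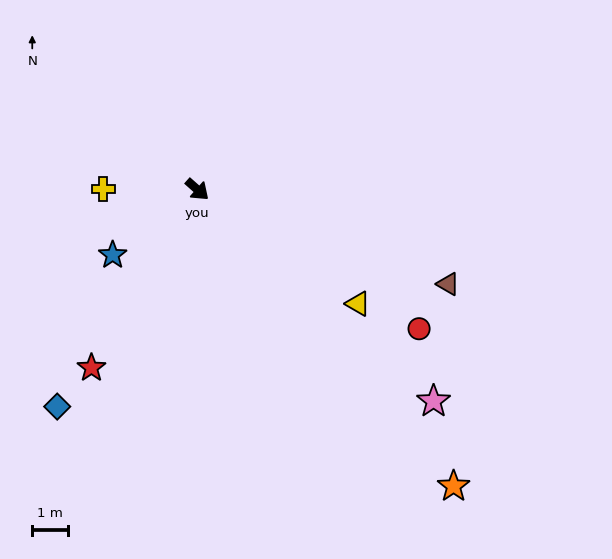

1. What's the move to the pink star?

forward 8.8 m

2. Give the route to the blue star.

turn right 101°, forward 3.0 m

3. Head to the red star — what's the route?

turn right 79°, forward 5.8 m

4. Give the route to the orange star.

turn right 8°, forward 10.9 m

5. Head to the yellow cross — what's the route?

turn right 139°, forward 2.6 m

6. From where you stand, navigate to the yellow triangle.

turn left 6°, forward 5.5 m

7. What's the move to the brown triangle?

turn left 21°, forward 7.5 m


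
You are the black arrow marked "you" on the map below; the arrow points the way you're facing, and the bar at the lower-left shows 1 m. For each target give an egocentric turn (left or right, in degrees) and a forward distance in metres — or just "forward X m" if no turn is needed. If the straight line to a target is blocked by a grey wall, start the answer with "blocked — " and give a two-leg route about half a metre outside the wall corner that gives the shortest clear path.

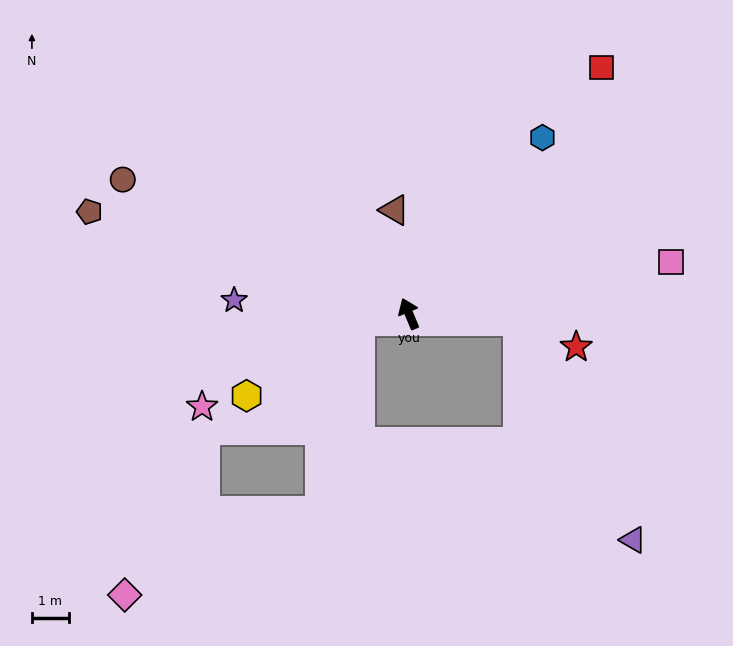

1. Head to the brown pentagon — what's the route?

turn left 50°, forward 9.2 m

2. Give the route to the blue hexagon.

turn right 60°, forward 6.0 m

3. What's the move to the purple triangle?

blocked — turn right 116°, forward 3.0 m, then turn right 59°, forward 6.8 m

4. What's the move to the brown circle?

turn left 42°, forward 8.6 m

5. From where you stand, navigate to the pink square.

turn right 101°, forward 7.3 m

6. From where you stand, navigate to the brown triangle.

turn right 15°, forward 2.9 m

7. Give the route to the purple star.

turn left 63°, forward 4.8 m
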